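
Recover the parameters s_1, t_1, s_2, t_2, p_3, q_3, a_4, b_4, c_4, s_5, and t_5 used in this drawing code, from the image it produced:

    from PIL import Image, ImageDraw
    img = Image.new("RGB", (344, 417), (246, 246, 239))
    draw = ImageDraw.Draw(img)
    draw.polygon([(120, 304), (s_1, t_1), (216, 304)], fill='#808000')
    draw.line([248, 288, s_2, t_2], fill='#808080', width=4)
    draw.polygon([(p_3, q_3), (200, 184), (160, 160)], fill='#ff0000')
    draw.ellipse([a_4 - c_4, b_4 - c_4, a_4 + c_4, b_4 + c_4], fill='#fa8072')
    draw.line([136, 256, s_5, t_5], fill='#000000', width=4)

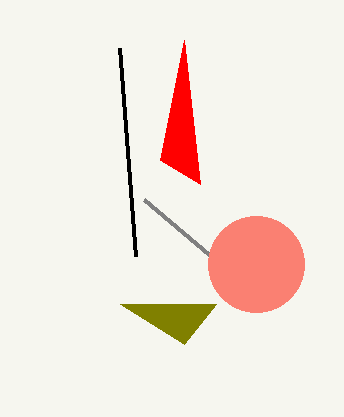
s_1 = 184; t_1 = 344; s_2 = 144; t_2 = 200; p_3 = 184; q_3 = 40; a_4 = 256; b_4 = 264; c_4 = 48; s_5 = 120; t_5 = 48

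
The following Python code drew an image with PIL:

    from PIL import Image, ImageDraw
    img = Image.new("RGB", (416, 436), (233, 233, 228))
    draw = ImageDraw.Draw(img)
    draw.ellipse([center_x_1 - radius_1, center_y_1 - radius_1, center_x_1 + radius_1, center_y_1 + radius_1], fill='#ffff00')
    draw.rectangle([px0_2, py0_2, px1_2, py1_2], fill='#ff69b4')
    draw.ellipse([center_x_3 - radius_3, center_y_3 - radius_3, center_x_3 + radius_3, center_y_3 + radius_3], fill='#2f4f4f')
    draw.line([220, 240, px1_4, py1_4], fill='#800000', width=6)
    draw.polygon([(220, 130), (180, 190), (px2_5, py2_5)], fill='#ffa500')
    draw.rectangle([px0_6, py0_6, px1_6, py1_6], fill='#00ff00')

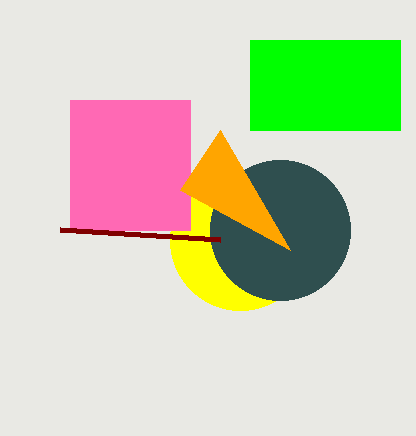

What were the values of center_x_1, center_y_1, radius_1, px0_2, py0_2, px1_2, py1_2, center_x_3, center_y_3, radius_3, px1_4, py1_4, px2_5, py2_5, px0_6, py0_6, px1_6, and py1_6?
center_x_1 = 240
center_y_1 = 240
radius_1 = 70
px0_2 = 70
py0_2 = 100
px1_2 = 190
py1_2 = 230
center_x_3 = 280
center_y_3 = 230
radius_3 = 70
px1_4 = 60
py1_4 = 230
px2_5 = 290
py2_5 = 250
px0_6 = 250
py0_6 = 40
px1_6 = 400
py1_6 = 130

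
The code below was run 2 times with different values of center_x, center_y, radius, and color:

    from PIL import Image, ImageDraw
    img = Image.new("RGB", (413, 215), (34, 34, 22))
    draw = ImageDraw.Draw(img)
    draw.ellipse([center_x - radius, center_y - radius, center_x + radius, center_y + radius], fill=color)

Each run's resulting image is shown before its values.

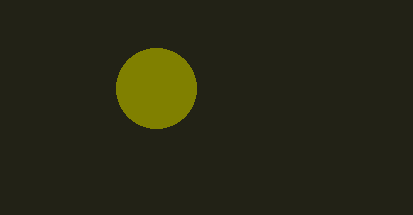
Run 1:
center_x = 156, center_y = 88, radius = 40, color = 'olive'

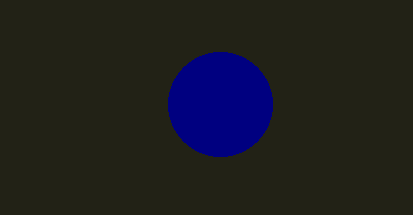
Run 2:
center_x = 220
center_y = 104
radius = 52
color = 'navy'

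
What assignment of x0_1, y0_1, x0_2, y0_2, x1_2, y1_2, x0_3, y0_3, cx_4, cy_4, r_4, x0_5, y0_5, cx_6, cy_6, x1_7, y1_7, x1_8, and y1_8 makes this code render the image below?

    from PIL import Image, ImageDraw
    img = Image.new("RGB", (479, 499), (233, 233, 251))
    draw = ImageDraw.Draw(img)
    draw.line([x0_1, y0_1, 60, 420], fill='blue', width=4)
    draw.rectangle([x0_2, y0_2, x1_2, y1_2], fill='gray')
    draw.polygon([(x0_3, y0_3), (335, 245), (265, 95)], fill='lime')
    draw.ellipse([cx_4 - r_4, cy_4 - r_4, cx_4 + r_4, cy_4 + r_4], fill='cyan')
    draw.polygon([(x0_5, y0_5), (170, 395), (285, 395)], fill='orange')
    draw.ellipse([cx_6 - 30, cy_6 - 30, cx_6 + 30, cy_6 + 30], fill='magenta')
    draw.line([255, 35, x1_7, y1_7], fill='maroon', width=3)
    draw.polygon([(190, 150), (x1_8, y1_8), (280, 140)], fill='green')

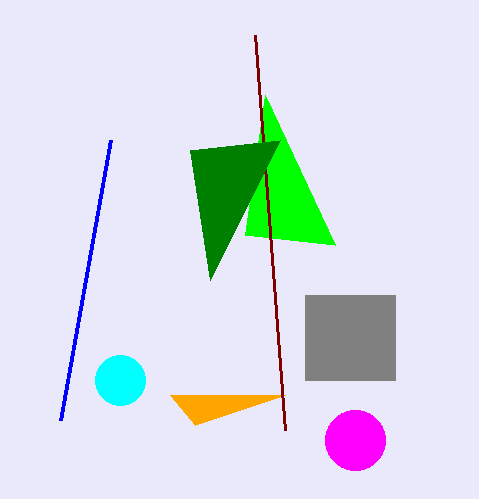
x0_1 = 110, y0_1 = 140, x0_2 = 305, y0_2 = 295, x1_2 = 395, y1_2 = 380, x0_3 = 245, y0_3 = 235, cx_4 = 120, cy_4 = 380, r_4 = 25, x0_5 = 195, y0_5 = 425, cx_6 = 355, cy_6 = 440, x1_7 = 285, y1_7 = 430, x1_8 = 210, y1_8 = 280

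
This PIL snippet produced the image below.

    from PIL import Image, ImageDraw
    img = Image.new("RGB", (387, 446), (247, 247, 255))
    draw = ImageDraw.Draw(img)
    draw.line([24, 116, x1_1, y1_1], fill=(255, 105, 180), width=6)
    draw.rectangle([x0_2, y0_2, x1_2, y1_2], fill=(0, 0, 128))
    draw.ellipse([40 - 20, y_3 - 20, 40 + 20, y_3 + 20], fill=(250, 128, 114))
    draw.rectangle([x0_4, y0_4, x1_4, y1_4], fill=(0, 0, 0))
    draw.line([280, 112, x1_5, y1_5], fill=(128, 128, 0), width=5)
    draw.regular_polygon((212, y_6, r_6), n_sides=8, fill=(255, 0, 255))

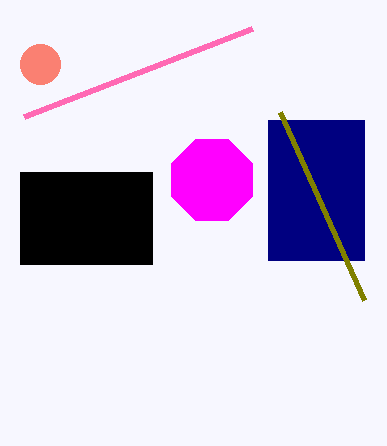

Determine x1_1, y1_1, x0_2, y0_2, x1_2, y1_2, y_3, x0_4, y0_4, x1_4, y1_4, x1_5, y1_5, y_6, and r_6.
x1_1 = 252
y1_1 = 28
x0_2 = 268
y0_2 = 120
x1_2 = 364
y1_2 = 260
y_3 = 64
x0_4 = 20
y0_4 = 172
x1_4 = 152
y1_4 = 264
x1_5 = 364
y1_5 = 300
y_6 = 180
r_6 = 44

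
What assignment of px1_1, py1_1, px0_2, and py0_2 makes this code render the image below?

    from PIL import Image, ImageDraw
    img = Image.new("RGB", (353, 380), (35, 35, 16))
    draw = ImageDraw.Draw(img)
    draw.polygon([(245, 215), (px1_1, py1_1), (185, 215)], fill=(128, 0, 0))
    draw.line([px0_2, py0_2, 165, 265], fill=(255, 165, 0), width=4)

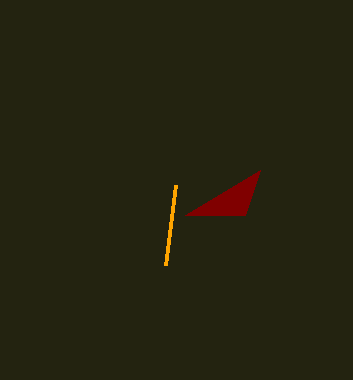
px1_1 = 260; py1_1 = 170; px0_2 = 175; py0_2 = 185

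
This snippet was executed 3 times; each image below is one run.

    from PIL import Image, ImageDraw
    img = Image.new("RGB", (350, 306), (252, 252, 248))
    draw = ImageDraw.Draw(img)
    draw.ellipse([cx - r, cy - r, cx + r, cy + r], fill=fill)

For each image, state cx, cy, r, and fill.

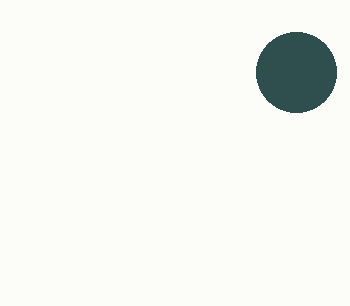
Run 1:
cx = 296; cy = 72; r = 40; fill = 'darkslategray'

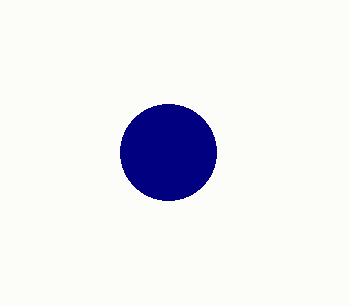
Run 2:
cx = 168, cy = 152, r = 48, fill = 'navy'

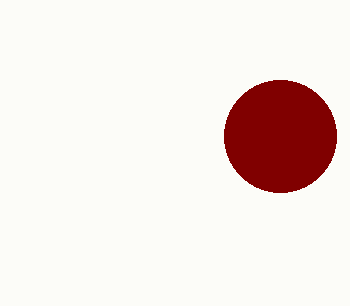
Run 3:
cx = 280; cy = 136; r = 56; fill = 'maroon'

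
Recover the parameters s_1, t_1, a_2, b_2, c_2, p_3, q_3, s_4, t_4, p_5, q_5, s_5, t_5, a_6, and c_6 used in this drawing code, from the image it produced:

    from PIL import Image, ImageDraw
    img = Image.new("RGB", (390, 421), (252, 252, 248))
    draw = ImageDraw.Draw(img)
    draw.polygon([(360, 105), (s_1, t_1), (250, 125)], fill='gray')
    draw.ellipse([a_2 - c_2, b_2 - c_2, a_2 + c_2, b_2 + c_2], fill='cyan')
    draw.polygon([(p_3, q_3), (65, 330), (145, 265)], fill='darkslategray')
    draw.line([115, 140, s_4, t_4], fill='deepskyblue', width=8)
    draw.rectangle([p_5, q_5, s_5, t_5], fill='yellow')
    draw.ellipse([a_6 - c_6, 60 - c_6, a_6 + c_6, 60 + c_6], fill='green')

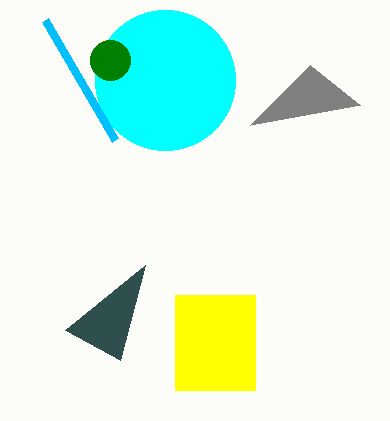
s_1 = 310
t_1 = 65
a_2 = 165
b_2 = 80
c_2 = 70
p_3 = 120
q_3 = 360
s_4 = 45
t_4 = 20
p_5 = 175
q_5 = 295
s_5 = 255
t_5 = 390
a_6 = 110
c_6 = 20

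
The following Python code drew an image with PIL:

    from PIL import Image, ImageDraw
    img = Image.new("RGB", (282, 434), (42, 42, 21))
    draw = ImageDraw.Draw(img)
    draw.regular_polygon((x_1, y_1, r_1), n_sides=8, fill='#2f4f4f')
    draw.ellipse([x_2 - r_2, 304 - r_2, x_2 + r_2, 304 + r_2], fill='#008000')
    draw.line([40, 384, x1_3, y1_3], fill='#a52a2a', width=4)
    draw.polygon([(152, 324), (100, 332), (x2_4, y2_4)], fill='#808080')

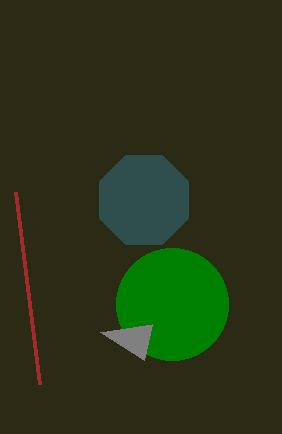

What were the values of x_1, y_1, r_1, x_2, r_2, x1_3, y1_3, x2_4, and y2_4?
x_1 = 144; y_1 = 200; r_1 = 48; x_2 = 172; r_2 = 56; x1_3 = 16; y1_3 = 192; x2_4 = 144; y2_4 = 360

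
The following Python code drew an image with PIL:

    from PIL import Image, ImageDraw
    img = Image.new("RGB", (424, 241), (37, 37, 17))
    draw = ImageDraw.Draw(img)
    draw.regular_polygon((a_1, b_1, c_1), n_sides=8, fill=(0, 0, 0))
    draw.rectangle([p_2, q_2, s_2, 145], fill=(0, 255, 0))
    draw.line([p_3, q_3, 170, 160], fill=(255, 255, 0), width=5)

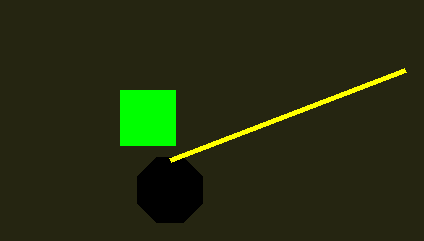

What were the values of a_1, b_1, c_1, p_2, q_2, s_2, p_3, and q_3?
a_1 = 170
b_1 = 190
c_1 = 35
p_2 = 120
q_2 = 90
s_2 = 175
p_3 = 405
q_3 = 70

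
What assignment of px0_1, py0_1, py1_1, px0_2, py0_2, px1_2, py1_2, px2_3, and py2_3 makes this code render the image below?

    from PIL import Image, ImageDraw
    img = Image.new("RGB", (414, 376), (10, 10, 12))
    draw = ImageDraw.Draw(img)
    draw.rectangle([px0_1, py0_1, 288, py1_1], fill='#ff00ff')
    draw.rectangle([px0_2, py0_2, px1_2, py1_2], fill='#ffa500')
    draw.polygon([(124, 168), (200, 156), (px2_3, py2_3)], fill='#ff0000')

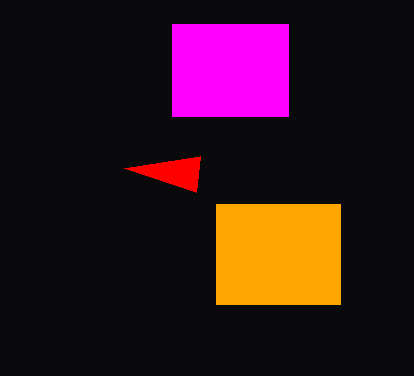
px0_1 = 172, py0_1 = 24, py1_1 = 116, px0_2 = 216, py0_2 = 204, px1_2 = 340, py1_2 = 304, px2_3 = 196, py2_3 = 192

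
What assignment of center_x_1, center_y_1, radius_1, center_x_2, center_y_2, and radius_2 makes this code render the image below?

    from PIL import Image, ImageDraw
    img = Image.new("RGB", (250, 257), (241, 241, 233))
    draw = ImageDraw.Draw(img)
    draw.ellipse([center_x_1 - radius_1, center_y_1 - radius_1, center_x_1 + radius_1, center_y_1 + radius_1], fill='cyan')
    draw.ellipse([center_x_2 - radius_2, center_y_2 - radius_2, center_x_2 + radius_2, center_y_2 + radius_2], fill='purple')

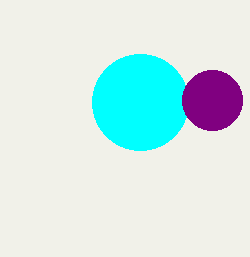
center_x_1 = 140, center_y_1 = 102, radius_1 = 48, center_x_2 = 212, center_y_2 = 100, radius_2 = 30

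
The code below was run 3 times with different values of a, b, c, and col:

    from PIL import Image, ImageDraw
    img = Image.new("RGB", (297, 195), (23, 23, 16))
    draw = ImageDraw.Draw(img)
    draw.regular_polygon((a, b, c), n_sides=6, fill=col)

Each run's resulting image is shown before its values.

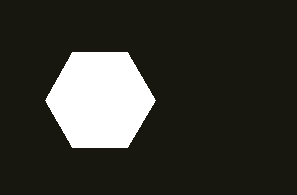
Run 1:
a = 100, b = 100, c = 55, col = 'white'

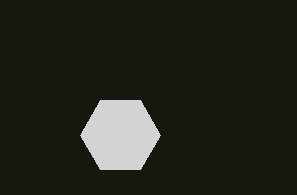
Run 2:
a = 120
b = 135
c = 40
col = 'lightgray'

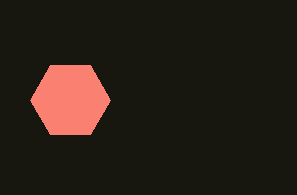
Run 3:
a = 70
b = 100
c = 40
col = 'salmon'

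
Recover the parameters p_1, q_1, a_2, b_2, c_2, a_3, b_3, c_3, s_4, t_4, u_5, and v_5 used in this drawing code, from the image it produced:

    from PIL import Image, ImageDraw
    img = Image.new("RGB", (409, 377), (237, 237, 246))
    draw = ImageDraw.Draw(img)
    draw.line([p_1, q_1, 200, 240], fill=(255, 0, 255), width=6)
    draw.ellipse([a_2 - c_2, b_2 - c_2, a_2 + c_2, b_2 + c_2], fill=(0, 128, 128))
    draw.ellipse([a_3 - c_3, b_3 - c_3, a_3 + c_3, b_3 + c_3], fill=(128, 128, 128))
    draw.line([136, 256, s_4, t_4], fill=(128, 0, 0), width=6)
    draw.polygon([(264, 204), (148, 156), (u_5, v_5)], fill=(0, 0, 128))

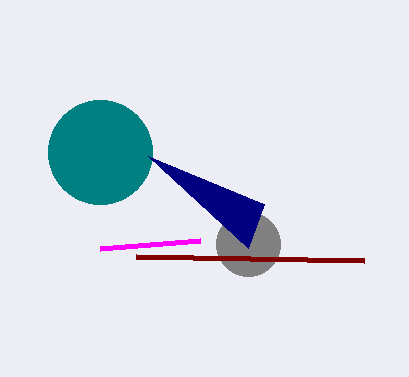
p_1 = 100; q_1 = 248; a_2 = 100; b_2 = 152; c_2 = 52; a_3 = 248; b_3 = 244; c_3 = 32; s_4 = 364; t_4 = 260; u_5 = 248; v_5 = 248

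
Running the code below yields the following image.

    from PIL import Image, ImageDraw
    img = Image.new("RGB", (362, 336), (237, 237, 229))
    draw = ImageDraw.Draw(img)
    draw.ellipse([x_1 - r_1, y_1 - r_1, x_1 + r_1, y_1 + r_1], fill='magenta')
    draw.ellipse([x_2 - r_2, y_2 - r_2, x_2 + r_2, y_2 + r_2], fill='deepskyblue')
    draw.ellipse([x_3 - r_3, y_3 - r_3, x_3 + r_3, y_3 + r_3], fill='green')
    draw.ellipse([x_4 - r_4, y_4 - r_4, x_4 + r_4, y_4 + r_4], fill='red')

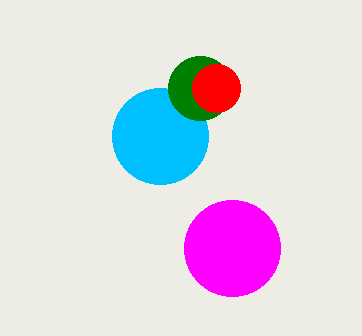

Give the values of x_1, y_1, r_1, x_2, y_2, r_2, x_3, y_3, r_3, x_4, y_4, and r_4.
x_1 = 232
y_1 = 248
r_1 = 48
x_2 = 160
y_2 = 136
r_2 = 48
x_3 = 200
y_3 = 88
r_3 = 32
x_4 = 216
y_4 = 88
r_4 = 24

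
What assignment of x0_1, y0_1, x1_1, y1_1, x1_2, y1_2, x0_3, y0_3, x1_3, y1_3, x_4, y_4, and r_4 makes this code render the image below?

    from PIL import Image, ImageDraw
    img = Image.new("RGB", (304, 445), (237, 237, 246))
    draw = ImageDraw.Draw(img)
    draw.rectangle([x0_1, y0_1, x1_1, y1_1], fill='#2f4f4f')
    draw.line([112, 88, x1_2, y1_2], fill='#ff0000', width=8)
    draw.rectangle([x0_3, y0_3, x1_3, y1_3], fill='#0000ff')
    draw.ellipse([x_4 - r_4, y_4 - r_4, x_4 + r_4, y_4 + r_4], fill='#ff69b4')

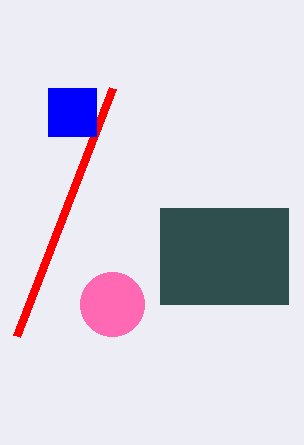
x0_1 = 160
y0_1 = 208
x1_1 = 288
y1_1 = 304
x1_2 = 16
y1_2 = 336
x0_3 = 48
y0_3 = 88
x1_3 = 96
y1_3 = 136
x_4 = 112
y_4 = 304
r_4 = 32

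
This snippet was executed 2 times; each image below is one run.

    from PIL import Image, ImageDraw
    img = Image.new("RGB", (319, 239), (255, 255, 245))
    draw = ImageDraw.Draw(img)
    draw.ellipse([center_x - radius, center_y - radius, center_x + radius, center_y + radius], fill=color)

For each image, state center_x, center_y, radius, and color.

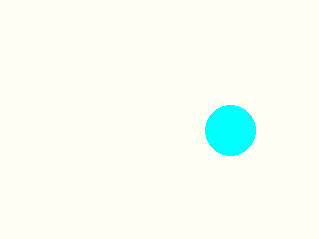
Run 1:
center_x = 230; center_y = 130; radius = 25; color = 'cyan'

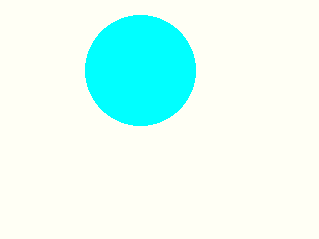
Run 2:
center_x = 140, center_y = 70, radius = 55, color = 'cyan'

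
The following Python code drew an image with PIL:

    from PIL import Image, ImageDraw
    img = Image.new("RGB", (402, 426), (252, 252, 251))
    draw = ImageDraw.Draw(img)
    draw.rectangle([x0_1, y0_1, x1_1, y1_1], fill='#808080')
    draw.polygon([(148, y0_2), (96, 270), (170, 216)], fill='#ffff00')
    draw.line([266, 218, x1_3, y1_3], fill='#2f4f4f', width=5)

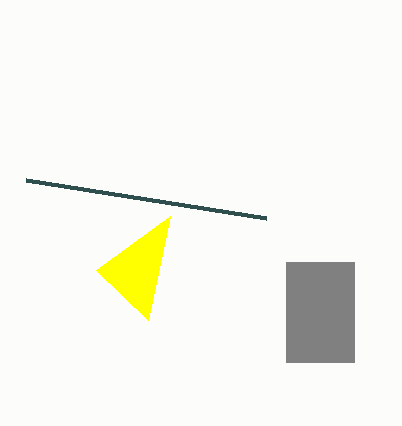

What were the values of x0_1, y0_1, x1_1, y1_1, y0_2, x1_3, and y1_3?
x0_1 = 286; y0_1 = 262; x1_1 = 354; y1_1 = 362; y0_2 = 320; x1_3 = 26; y1_3 = 180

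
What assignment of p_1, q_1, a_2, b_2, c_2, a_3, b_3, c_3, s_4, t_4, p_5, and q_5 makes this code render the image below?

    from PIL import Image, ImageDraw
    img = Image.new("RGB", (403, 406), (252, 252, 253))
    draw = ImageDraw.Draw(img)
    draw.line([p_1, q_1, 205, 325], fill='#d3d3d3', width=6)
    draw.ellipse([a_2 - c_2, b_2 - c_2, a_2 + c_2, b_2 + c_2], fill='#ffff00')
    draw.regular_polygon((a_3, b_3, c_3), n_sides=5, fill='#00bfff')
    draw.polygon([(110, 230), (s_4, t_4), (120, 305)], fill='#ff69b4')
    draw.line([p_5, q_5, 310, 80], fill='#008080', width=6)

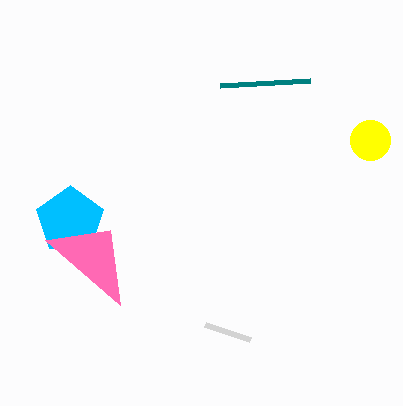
p_1 = 250; q_1 = 340; a_2 = 370; b_2 = 140; c_2 = 20; a_3 = 70; b_3 = 220; c_3 = 35; s_4 = 45; t_4 = 240; p_5 = 220; q_5 = 85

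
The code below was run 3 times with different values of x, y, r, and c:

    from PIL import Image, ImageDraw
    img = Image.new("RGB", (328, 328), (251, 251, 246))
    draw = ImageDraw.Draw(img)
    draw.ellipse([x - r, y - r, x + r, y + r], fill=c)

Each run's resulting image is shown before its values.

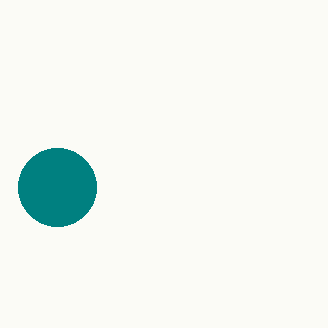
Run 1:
x = 57; y = 187; r = 39; c = 'teal'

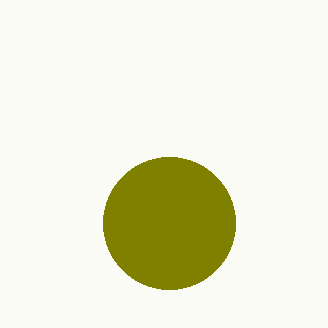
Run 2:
x = 169; y = 223; r = 66; c = 'olive'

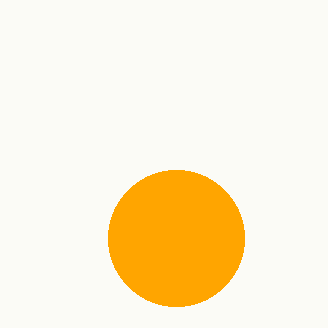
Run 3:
x = 176, y = 238, r = 68, c = 'orange'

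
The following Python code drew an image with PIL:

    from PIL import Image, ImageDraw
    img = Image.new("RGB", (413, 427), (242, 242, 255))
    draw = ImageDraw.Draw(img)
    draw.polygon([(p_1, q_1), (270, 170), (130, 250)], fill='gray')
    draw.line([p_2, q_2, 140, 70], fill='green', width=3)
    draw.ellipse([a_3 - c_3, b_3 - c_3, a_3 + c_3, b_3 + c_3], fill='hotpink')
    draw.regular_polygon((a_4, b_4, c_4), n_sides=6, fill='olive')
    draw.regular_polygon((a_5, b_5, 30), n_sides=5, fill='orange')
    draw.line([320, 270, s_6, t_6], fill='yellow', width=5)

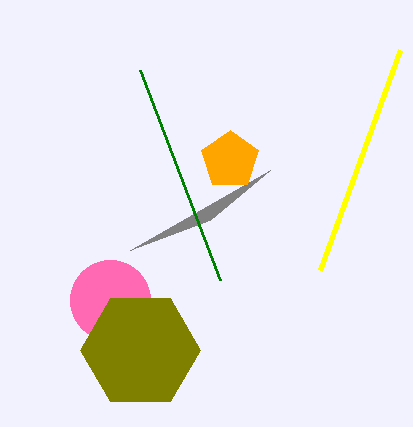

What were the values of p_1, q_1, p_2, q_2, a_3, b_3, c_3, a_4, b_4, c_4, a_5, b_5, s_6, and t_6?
p_1 = 210; q_1 = 220; p_2 = 220; q_2 = 280; a_3 = 110; b_3 = 300; c_3 = 40; a_4 = 140; b_4 = 350; c_4 = 60; a_5 = 230; b_5 = 160; s_6 = 400; t_6 = 50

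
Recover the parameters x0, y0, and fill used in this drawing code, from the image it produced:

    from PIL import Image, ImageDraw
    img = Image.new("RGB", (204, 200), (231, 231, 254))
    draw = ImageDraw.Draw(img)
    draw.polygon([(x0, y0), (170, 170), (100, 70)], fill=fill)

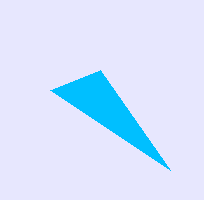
x0 = 50, y0 = 90, fill = 'deepskyblue'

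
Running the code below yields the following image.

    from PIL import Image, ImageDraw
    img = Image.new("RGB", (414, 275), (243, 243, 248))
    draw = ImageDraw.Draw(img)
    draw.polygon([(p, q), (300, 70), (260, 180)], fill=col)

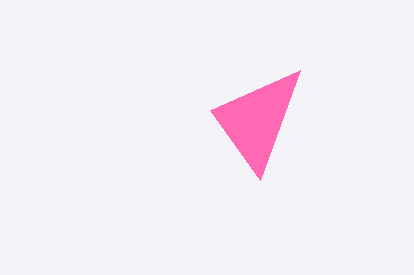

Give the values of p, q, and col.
p = 210, q = 110, col = 'hotpink'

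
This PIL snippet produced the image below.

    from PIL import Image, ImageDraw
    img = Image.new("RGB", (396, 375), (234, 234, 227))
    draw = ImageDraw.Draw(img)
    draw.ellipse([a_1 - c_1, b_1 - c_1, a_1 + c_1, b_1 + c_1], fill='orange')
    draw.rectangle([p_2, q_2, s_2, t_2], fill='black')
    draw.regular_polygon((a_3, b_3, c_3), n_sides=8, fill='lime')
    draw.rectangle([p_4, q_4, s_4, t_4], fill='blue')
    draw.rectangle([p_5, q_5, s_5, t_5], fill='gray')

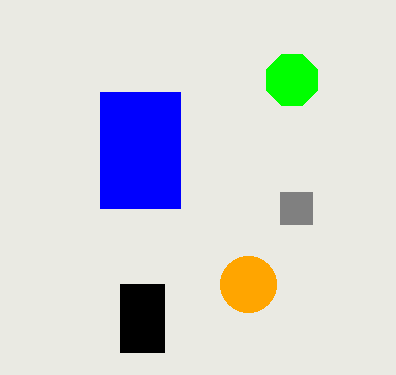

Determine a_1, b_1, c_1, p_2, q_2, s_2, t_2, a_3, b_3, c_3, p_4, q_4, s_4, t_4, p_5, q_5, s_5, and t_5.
a_1 = 248, b_1 = 284, c_1 = 28, p_2 = 120, q_2 = 284, s_2 = 164, t_2 = 352, a_3 = 292, b_3 = 80, c_3 = 28, p_4 = 100, q_4 = 92, s_4 = 180, t_4 = 208, p_5 = 280, q_5 = 192, s_5 = 312, t_5 = 224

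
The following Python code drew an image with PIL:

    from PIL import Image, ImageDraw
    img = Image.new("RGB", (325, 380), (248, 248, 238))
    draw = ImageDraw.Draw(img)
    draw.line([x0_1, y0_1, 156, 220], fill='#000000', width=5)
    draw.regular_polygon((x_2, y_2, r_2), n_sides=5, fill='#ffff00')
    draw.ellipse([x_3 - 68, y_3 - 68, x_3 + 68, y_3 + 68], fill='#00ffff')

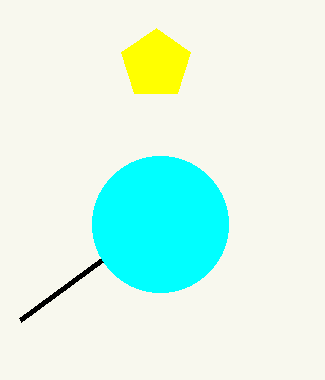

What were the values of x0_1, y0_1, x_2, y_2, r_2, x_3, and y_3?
x0_1 = 20, y0_1 = 320, x_2 = 156, y_2 = 64, r_2 = 36, x_3 = 160, y_3 = 224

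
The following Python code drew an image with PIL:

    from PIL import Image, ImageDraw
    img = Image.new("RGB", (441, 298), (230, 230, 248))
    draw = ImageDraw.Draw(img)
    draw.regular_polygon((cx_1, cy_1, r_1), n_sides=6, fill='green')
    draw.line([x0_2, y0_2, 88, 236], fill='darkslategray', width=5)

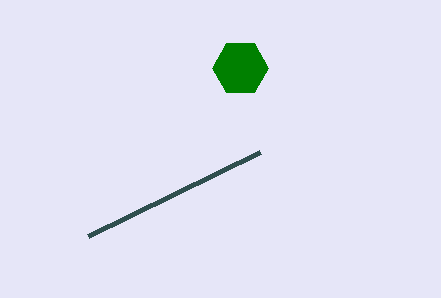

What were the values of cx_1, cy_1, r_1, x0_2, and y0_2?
cx_1 = 240
cy_1 = 68
r_1 = 28
x0_2 = 260
y0_2 = 152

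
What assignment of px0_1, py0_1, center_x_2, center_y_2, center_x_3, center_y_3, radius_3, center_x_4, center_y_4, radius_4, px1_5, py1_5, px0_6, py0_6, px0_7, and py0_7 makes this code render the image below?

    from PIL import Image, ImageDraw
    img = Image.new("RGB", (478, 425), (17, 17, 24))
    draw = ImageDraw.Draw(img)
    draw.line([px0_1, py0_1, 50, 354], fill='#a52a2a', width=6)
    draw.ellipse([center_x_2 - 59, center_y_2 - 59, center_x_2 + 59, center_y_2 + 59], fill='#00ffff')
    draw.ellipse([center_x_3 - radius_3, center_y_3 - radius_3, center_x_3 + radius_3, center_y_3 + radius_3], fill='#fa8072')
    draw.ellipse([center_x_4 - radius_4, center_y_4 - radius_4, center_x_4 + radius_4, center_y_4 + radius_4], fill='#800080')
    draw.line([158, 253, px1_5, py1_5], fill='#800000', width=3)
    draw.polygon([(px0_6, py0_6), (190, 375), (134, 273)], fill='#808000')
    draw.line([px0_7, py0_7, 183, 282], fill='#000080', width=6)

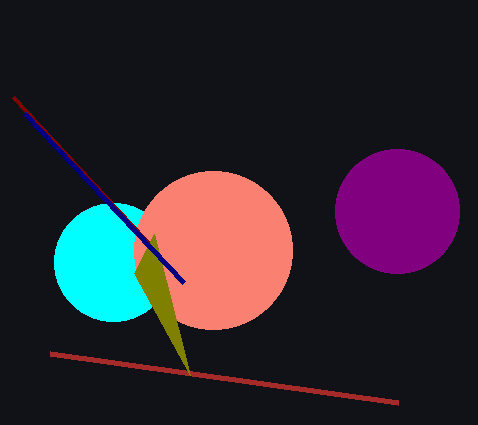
px0_1 = 398
py0_1 = 403
center_x_2 = 113
center_y_2 = 262
center_x_3 = 213
center_y_3 = 250
radius_3 = 79
center_x_4 = 397
center_y_4 = 211
radius_4 = 62
px1_5 = 13
py1_5 = 97
px0_6 = 154
py0_6 = 234
px0_7 = 24
py0_7 = 113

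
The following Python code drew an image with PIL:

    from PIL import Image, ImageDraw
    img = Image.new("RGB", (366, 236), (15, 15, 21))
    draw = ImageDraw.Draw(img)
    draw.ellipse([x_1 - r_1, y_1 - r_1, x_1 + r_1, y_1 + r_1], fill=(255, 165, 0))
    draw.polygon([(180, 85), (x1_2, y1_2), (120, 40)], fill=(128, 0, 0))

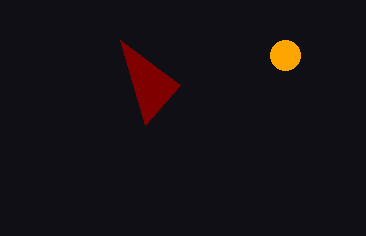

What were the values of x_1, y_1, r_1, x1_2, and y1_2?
x_1 = 285
y_1 = 55
r_1 = 15
x1_2 = 145
y1_2 = 125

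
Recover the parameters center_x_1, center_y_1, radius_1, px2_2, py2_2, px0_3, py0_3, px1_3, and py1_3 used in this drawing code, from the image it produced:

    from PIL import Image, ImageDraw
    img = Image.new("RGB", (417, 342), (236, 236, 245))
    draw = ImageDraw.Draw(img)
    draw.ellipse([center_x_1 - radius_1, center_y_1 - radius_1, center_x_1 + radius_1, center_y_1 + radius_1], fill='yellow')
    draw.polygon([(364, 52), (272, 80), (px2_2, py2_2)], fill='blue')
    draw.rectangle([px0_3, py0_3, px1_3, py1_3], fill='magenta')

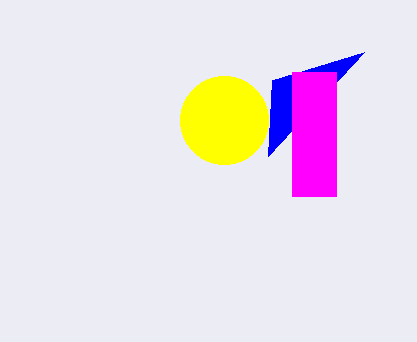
center_x_1 = 224, center_y_1 = 120, radius_1 = 44, px2_2 = 268, py2_2 = 156, px0_3 = 292, py0_3 = 72, px1_3 = 336, py1_3 = 196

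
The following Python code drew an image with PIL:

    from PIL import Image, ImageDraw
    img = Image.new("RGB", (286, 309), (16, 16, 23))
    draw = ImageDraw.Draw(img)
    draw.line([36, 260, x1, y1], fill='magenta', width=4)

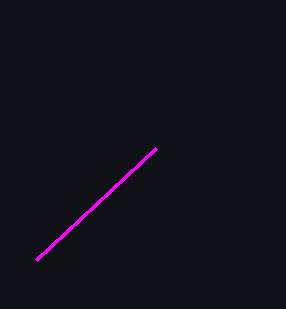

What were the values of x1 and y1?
x1 = 156
y1 = 148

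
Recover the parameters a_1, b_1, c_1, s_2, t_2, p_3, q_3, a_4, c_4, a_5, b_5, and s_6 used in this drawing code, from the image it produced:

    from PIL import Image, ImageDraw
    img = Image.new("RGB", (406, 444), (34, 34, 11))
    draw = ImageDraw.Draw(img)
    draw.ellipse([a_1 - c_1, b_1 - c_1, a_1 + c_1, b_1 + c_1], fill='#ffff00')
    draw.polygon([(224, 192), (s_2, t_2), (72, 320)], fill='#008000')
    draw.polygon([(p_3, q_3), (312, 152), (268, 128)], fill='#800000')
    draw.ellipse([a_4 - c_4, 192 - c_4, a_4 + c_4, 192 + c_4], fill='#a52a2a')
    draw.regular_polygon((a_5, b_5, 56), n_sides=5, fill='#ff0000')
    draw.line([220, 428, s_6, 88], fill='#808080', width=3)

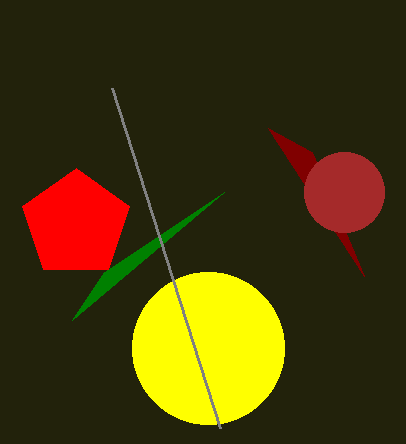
a_1 = 208, b_1 = 348, c_1 = 76, s_2 = 104, t_2 = 272, p_3 = 364, q_3 = 276, a_4 = 344, c_4 = 40, a_5 = 76, b_5 = 224, s_6 = 112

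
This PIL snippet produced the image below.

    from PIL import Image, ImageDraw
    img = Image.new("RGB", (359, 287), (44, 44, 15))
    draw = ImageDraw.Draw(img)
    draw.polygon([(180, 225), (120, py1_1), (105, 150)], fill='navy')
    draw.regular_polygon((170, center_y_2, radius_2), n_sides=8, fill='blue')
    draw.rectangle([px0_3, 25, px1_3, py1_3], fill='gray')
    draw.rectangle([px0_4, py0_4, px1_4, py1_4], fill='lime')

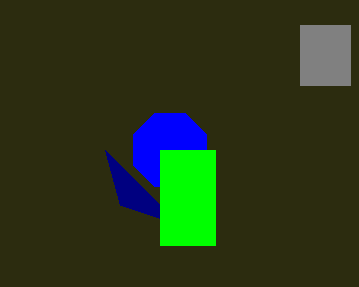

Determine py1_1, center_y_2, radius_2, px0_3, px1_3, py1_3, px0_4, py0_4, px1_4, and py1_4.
py1_1 = 205
center_y_2 = 150
radius_2 = 40
px0_3 = 300
px1_3 = 350
py1_3 = 85
px0_4 = 160
py0_4 = 150
px1_4 = 215
py1_4 = 245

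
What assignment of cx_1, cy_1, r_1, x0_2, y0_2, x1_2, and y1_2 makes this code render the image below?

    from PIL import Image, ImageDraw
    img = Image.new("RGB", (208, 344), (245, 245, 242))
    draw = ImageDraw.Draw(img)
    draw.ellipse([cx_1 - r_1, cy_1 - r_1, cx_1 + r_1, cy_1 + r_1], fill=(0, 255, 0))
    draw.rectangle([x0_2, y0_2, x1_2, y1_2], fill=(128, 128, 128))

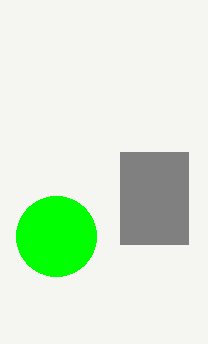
cx_1 = 56, cy_1 = 236, r_1 = 40, x0_2 = 120, y0_2 = 152, x1_2 = 188, y1_2 = 244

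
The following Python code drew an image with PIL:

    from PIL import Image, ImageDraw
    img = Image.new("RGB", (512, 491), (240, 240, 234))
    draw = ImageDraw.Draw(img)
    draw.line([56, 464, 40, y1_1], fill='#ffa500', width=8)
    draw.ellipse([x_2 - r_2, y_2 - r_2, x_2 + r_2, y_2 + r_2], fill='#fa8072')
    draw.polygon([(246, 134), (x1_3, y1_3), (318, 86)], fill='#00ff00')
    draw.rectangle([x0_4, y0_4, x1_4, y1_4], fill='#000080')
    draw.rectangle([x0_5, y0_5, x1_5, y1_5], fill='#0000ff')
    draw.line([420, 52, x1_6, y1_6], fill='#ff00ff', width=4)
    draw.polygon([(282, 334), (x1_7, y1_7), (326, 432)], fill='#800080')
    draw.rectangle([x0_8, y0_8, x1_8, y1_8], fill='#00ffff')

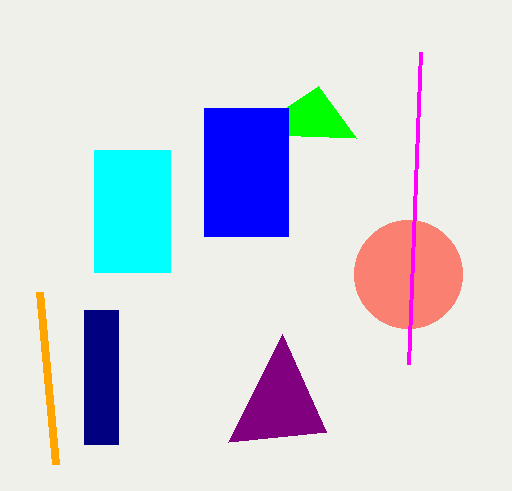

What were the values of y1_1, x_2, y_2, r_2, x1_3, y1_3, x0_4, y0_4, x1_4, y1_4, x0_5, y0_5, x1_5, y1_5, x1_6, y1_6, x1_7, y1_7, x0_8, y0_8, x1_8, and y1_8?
y1_1 = 292
x_2 = 408
y_2 = 274
r_2 = 54
x1_3 = 356
y1_3 = 138
x0_4 = 84
y0_4 = 310
x1_4 = 118
y1_4 = 444
x0_5 = 204
y0_5 = 108
x1_5 = 288
y1_5 = 236
x1_6 = 408
y1_6 = 364
x1_7 = 228
y1_7 = 442
x0_8 = 94
y0_8 = 150
x1_8 = 170
y1_8 = 272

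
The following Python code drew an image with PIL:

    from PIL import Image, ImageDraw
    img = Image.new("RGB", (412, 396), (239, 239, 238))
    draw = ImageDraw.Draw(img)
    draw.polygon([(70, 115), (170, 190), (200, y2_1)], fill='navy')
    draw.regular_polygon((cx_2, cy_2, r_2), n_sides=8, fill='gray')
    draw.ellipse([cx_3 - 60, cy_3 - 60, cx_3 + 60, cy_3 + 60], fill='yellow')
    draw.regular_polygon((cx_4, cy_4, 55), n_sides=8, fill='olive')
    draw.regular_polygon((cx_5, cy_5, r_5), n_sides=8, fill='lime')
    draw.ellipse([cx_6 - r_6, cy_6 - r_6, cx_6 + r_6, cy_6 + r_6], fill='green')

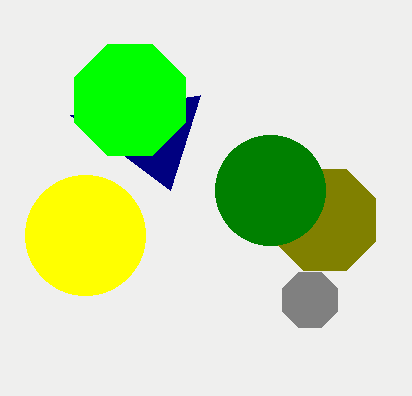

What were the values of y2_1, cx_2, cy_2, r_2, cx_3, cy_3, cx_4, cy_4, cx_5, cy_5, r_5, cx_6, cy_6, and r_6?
y2_1 = 95, cx_2 = 310, cy_2 = 300, r_2 = 30, cx_3 = 85, cy_3 = 235, cx_4 = 325, cy_4 = 220, cx_5 = 130, cy_5 = 100, r_5 = 60, cx_6 = 270, cy_6 = 190, r_6 = 55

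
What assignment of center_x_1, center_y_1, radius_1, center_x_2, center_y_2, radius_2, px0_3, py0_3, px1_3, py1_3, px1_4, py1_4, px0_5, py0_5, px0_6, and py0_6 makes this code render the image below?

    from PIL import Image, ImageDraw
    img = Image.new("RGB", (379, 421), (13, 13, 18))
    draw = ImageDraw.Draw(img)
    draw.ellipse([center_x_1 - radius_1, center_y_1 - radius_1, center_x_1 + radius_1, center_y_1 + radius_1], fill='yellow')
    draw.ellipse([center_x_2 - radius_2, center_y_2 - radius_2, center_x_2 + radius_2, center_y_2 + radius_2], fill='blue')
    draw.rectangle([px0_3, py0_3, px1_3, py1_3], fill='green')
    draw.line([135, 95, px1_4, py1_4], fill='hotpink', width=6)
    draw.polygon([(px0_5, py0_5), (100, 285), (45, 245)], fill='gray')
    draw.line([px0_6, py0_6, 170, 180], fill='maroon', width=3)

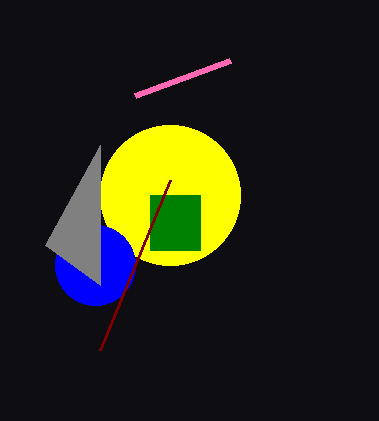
center_x_1 = 170, center_y_1 = 195, radius_1 = 70, center_x_2 = 95, center_y_2 = 265, radius_2 = 40, px0_3 = 150, py0_3 = 195, px1_3 = 200, py1_3 = 250, px1_4 = 230, py1_4 = 60, px0_5 = 100, py0_5 = 145, px0_6 = 100, py0_6 = 350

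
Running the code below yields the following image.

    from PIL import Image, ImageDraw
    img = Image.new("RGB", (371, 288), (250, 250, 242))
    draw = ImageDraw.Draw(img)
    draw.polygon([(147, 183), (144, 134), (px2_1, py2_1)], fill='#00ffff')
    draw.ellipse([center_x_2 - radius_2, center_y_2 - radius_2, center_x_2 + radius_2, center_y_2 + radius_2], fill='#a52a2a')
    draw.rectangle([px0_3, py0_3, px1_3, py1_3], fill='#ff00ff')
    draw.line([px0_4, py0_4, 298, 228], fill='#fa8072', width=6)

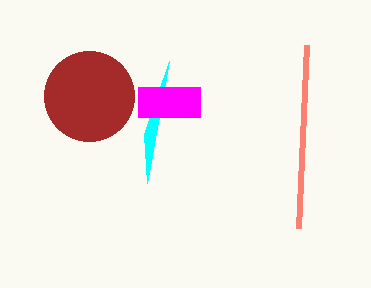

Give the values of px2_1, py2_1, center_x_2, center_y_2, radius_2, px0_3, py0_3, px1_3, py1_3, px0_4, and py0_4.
px2_1 = 169
py2_1 = 61
center_x_2 = 89
center_y_2 = 96
radius_2 = 45
px0_3 = 138
py0_3 = 87
px1_3 = 200
py1_3 = 117
px0_4 = 306
py0_4 = 45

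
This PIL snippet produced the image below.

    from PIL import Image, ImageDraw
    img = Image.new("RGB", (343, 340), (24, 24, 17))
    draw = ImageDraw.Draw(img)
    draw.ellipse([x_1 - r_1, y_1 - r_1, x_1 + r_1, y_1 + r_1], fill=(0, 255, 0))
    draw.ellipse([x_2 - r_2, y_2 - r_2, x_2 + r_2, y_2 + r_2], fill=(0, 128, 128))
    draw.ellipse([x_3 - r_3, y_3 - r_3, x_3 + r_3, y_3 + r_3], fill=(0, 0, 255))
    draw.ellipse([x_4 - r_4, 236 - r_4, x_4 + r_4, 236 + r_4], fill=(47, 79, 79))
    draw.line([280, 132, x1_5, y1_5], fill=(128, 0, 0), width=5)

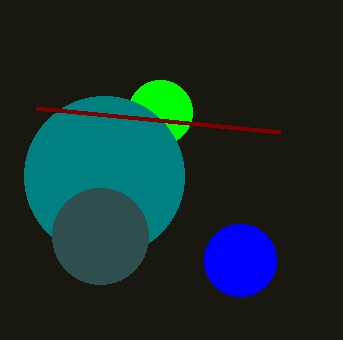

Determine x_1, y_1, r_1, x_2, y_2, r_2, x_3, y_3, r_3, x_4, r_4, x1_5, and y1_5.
x_1 = 160; y_1 = 112; r_1 = 32; x_2 = 104; y_2 = 176; r_2 = 80; x_3 = 240; y_3 = 260; r_3 = 36; x_4 = 100; r_4 = 48; x1_5 = 36; y1_5 = 108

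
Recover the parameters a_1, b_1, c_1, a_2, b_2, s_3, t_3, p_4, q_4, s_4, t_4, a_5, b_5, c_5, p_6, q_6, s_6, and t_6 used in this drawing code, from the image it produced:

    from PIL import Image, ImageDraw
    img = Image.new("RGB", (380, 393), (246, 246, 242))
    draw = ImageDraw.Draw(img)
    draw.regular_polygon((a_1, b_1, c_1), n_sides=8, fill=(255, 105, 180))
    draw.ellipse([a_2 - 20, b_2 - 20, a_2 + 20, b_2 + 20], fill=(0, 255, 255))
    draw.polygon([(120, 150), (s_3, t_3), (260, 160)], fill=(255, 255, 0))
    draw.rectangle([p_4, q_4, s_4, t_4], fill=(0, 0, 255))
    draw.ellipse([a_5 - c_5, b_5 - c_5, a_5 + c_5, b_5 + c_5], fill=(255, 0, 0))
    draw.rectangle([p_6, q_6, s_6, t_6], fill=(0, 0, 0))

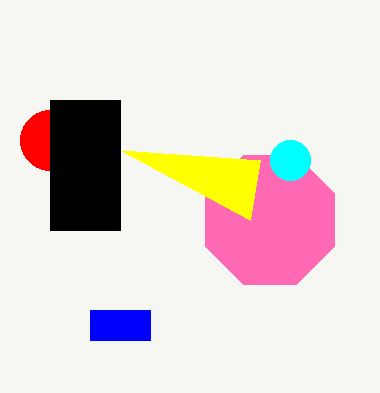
a_1 = 270
b_1 = 220
c_1 = 70
a_2 = 290
b_2 = 160
s_3 = 250
t_3 = 220
p_4 = 90
q_4 = 310
s_4 = 150
t_4 = 340
a_5 = 50
b_5 = 140
c_5 = 30
p_6 = 50
q_6 = 100
s_6 = 120
t_6 = 230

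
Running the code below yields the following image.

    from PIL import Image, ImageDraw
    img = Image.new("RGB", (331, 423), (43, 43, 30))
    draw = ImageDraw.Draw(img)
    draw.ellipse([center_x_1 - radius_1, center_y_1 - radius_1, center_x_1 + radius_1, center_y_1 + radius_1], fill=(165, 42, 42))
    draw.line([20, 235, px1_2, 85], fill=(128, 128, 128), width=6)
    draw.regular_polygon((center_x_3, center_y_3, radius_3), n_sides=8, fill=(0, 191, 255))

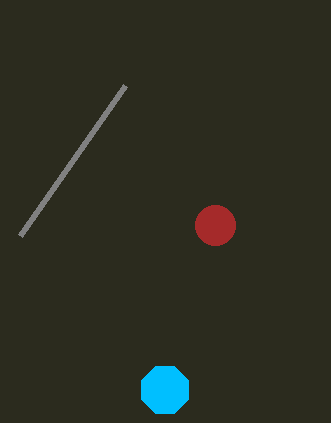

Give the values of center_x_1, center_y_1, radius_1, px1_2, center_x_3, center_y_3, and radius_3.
center_x_1 = 215, center_y_1 = 225, radius_1 = 20, px1_2 = 125, center_x_3 = 165, center_y_3 = 390, radius_3 = 25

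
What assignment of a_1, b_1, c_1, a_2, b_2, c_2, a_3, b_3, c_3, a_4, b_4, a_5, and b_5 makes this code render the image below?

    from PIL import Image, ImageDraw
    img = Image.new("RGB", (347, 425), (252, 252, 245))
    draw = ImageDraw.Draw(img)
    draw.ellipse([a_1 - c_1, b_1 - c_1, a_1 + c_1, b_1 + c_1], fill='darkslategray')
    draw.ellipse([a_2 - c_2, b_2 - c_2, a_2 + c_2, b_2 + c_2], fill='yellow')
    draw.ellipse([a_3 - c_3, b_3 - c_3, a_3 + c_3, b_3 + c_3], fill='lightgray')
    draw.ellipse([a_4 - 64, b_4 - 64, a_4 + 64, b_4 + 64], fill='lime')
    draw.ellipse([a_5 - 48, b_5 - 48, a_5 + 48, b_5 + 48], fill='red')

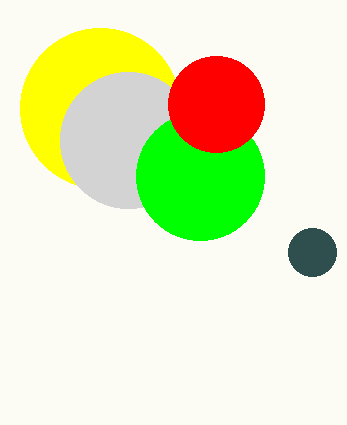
a_1 = 312; b_1 = 252; c_1 = 24; a_2 = 100; b_2 = 108; c_2 = 80; a_3 = 128; b_3 = 140; c_3 = 68; a_4 = 200; b_4 = 176; a_5 = 216; b_5 = 104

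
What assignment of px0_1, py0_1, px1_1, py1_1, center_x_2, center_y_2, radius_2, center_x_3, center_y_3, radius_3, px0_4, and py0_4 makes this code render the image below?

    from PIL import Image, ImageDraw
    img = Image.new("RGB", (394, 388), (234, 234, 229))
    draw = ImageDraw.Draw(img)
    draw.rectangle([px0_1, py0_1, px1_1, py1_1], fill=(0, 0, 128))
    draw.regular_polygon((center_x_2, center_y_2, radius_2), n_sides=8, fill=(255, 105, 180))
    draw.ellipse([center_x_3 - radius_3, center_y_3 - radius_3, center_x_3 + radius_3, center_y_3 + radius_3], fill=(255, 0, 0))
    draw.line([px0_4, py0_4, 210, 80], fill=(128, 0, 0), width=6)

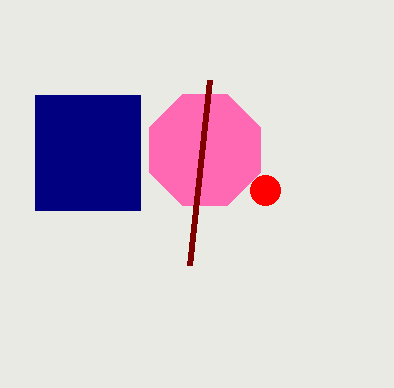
px0_1 = 35, py0_1 = 95, px1_1 = 140, py1_1 = 210, center_x_2 = 205, center_y_2 = 150, radius_2 = 60, center_x_3 = 265, center_y_3 = 190, radius_3 = 15, px0_4 = 190, py0_4 = 265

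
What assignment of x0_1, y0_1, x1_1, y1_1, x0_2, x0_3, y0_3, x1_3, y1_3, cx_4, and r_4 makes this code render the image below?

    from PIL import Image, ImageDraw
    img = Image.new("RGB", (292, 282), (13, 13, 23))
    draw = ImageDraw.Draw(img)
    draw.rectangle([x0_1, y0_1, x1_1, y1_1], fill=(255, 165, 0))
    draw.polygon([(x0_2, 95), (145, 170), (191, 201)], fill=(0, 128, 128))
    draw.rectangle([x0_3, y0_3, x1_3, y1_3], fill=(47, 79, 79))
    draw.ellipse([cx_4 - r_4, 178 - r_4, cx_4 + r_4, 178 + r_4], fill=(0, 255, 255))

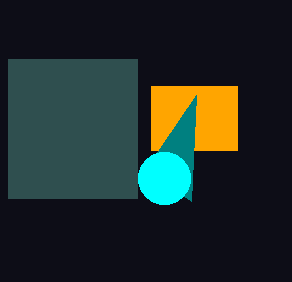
x0_1 = 151, y0_1 = 86, x1_1 = 237, y1_1 = 150, x0_2 = 196, x0_3 = 8, y0_3 = 59, x1_3 = 137, y1_3 = 198, cx_4 = 164, r_4 = 26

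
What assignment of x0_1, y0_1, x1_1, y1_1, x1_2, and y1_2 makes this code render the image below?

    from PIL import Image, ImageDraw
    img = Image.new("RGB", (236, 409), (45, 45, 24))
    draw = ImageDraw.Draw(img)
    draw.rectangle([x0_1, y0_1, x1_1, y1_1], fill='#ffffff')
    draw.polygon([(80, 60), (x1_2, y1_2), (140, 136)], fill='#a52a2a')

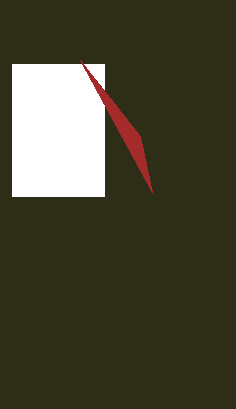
x0_1 = 12, y0_1 = 64, x1_1 = 104, y1_1 = 196, x1_2 = 152, y1_2 = 192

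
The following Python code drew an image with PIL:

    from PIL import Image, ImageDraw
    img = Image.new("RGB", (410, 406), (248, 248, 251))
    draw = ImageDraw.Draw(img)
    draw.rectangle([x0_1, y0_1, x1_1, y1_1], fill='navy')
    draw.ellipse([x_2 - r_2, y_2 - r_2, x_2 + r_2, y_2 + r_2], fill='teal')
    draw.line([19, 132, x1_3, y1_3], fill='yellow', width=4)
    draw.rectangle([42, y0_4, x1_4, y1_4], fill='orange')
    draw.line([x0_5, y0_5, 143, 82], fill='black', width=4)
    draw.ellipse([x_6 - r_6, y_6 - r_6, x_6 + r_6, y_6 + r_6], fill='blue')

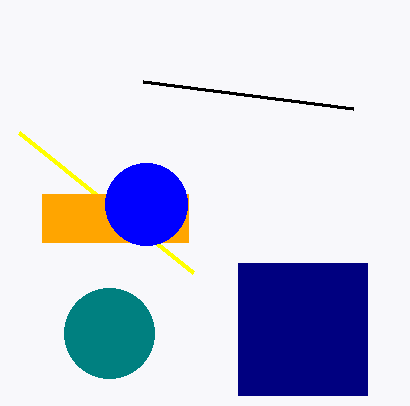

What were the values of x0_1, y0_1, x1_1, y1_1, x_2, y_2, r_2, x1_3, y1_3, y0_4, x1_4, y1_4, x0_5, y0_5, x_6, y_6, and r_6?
x0_1 = 238; y0_1 = 263; x1_1 = 367; y1_1 = 395; x_2 = 109; y_2 = 333; r_2 = 45; x1_3 = 193; y1_3 = 272; y0_4 = 194; x1_4 = 188; y1_4 = 242; x0_5 = 353; y0_5 = 109; x_6 = 146; y_6 = 204; r_6 = 41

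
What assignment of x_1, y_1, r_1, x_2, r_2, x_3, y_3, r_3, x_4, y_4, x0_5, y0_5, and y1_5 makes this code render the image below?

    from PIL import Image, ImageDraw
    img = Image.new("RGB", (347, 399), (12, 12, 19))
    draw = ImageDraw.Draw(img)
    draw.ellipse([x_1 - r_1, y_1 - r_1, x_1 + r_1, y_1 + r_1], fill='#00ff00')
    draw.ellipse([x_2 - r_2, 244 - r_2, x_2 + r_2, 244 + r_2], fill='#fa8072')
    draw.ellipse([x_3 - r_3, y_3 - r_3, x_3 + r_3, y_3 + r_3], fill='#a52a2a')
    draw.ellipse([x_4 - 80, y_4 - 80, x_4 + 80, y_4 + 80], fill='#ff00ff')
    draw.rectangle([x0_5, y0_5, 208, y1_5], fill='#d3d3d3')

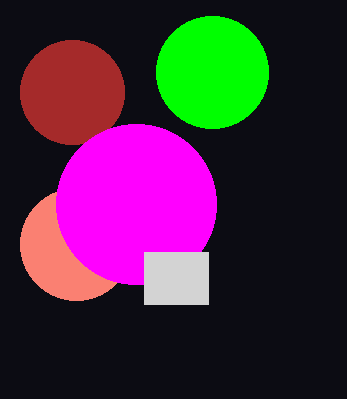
x_1 = 212
y_1 = 72
r_1 = 56
x_2 = 76
r_2 = 56
x_3 = 72
y_3 = 92
r_3 = 52
x_4 = 136
y_4 = 204
x0_5 = 144
y0_5 = 252
y1_5 = 304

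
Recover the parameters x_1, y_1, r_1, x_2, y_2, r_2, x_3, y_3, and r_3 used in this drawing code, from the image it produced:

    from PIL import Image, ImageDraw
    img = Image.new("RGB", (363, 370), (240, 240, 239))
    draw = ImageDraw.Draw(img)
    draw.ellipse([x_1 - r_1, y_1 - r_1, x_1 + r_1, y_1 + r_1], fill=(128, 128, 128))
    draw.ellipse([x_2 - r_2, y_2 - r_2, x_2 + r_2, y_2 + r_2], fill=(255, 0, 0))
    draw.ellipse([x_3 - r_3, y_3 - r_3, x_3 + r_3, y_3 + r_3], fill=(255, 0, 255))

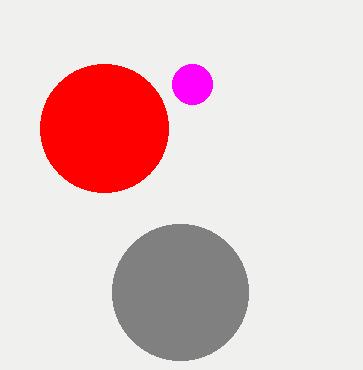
x_1 = 180
y_1 = 292
r_1 = 68
x_2 = 104
y_2 = 128
r_2 = 64
x_3 = 192
y_3 = 84
r_3 = 20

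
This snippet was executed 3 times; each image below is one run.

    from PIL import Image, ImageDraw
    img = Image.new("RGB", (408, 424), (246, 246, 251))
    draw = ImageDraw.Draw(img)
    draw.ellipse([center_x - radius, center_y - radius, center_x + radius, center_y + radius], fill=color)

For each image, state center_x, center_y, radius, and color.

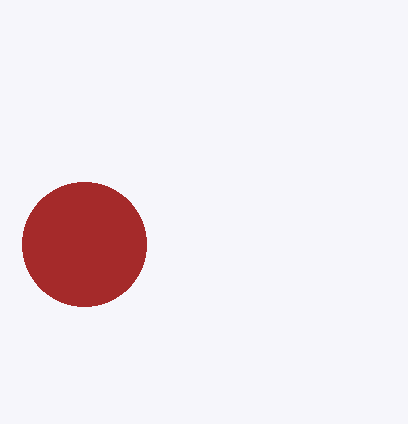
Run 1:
center_x = 84, center_y = 244, radius = 62, color = 'brown'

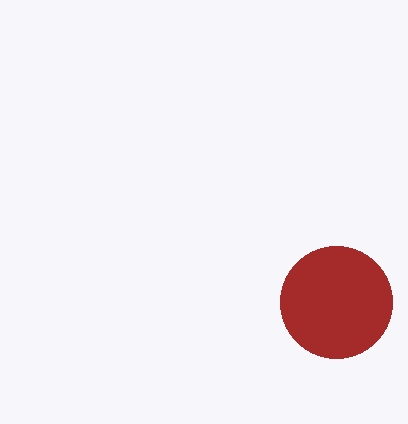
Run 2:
center_x = 336, center_y = 302, radius = 56, color = 'brown'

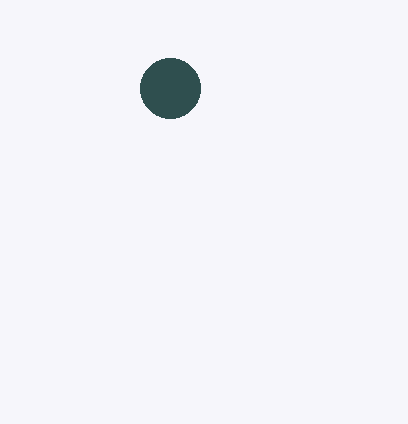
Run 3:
center_x = 170, center_y = 88, radius = 30, color = 'darkslategray'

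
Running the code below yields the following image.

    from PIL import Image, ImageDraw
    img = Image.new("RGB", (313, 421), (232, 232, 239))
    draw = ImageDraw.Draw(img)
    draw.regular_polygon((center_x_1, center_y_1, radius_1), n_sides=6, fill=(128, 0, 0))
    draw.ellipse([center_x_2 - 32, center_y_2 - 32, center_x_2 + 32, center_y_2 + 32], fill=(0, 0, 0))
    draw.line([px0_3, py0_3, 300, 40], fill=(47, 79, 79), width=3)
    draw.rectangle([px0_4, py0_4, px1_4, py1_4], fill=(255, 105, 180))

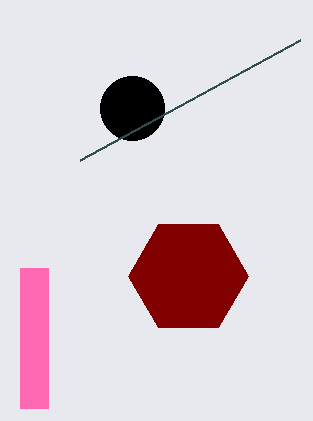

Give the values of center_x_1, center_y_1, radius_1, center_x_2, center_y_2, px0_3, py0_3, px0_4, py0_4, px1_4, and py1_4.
center_x_1 = 188
center_y_1 = 276
radius_1 = 60
center_x_2 = 132
center_y_2 = 108
px0_3 = 80
py0_3 = 160
px0_4 = 20
py0_4 = 268
px1_4 = 48
py1_4 = 408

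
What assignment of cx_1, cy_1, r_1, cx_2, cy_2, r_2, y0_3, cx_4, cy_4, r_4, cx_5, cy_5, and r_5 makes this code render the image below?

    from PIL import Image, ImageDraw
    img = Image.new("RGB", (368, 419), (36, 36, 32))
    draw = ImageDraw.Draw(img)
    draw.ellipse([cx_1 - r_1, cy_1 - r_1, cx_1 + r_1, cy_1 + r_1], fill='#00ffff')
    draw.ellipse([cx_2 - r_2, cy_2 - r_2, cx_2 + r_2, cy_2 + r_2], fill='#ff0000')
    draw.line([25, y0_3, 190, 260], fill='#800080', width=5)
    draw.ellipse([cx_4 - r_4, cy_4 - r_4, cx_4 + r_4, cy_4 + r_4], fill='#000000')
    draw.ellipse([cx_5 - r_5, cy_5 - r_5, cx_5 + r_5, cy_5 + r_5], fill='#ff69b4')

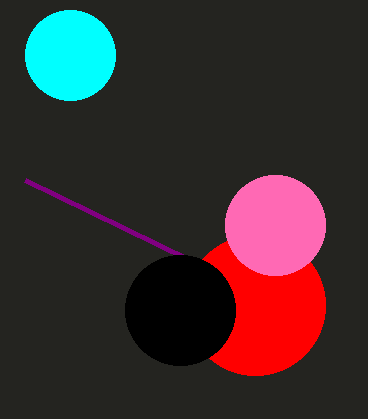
cx_1 = 70, cy_1 = 55, r_1 = 45, cx_2 = 255, cy_2 = 305, r_2 = 70, y0_3 = 180, cx_4 = 180, cy_4 = 310, r_4 = 55, cx_5 = 275, cy_5 = 225, r_5 = 50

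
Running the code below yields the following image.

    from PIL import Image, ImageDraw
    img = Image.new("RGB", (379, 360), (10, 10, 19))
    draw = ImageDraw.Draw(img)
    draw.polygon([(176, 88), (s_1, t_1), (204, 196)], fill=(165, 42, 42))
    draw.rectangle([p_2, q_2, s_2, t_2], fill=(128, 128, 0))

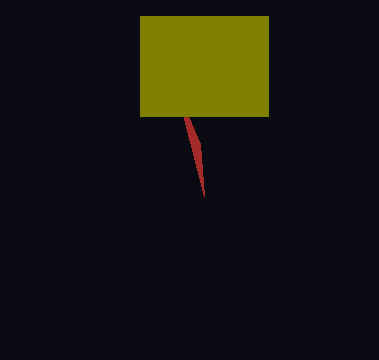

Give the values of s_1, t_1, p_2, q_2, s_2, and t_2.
s_1 = 200; t_1 = 144; p_2 = 140; q_2 = 16; s_2 = 268; t_2 = 116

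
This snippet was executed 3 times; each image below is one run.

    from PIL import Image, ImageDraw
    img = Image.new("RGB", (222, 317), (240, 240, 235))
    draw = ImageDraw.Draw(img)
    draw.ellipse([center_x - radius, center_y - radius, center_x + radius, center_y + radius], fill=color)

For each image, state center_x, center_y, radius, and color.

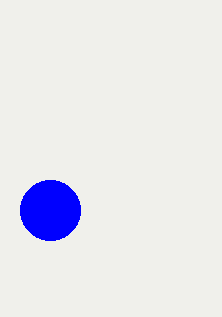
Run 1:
center_x = 50, center_y = 210, radius = 30, color = 'blue'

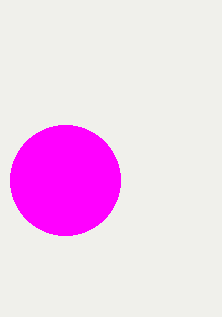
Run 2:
center_x = 65
center_y = 180
radius = 55
color = 'magenta'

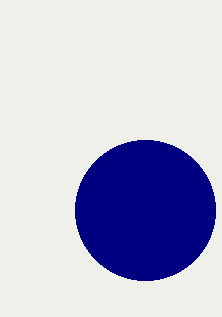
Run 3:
center_x = 145, center_y = 210, radius = 70, color = 'navy'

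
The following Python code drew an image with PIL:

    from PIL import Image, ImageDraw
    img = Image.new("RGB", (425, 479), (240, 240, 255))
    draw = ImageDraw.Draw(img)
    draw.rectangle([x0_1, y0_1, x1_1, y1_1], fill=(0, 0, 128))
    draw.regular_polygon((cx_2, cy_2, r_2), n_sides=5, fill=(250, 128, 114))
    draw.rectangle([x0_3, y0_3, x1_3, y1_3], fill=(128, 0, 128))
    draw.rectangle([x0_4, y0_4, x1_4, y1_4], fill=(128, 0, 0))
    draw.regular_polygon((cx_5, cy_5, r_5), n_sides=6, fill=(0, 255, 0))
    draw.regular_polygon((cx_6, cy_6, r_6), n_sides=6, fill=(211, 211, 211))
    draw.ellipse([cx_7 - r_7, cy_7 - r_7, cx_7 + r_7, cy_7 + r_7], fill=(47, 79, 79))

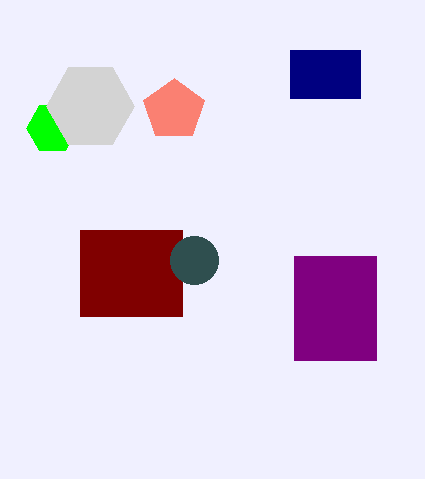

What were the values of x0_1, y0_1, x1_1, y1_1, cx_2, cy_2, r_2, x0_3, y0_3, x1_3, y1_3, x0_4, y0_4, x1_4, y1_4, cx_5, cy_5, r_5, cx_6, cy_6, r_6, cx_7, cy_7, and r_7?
x0_1 = 290; y0_1 = 50; x1_1 = 360; y1_1 = 98; cx_2 = 174; cy_2 = 110; r_2 = 32; x0_3 = 294; y0_3 = 256; x1_3 = 376; y1_3 = 360; x0_4 = 80; y0_4 = 230; x1_4 = 182; y1_4 = 316; cx_5 = 52; cy_5 = 128; r_5 = 26; cx_6 = 90; cy_6 = 106; r_6 = 44; cx_7 = 194; cy_7 = 260; r_7 = 24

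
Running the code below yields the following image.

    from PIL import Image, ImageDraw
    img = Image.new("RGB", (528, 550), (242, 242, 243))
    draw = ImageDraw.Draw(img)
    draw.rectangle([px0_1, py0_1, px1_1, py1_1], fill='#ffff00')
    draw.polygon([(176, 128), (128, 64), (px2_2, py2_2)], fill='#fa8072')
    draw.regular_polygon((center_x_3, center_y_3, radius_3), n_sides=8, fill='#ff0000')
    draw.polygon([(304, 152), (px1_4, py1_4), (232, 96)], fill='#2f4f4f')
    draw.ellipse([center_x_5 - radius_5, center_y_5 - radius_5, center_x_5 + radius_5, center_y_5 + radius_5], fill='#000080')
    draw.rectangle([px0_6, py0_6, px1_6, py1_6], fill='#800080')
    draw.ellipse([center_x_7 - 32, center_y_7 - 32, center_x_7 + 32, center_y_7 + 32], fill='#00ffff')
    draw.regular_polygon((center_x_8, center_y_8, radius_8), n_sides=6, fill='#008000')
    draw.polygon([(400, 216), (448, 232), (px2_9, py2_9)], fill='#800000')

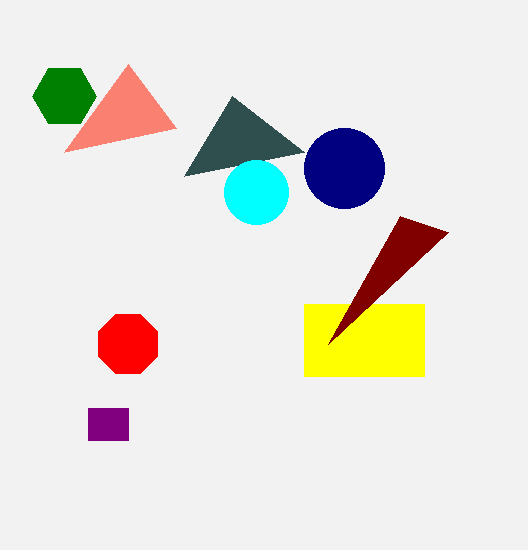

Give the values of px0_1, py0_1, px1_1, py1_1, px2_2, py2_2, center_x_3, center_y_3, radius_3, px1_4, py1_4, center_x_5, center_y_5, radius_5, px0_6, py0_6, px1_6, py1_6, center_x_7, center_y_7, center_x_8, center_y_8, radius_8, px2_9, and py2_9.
px0_1 = 304; py0_1 = 304; px1_1 = 424; py1_1 = 376; px2_2 = 64; py2_2 = 152; center_x_3 = 128; center_y_3 = 344; radius_3 = 32; px1_4 = 184; py1_4 = 176; center_x_5 = 344; center_y_5 = 168; radius_5 = 40; px0_6 = 88; py0_6 = 408; px1_6 = 128; py1_6 = 440; center_x_7 = 256; center_y_7 = 192; center_x_8 = 64; center_y_8 = 96; radius_8 = 32; px2_9 = 328; py2_9 = 344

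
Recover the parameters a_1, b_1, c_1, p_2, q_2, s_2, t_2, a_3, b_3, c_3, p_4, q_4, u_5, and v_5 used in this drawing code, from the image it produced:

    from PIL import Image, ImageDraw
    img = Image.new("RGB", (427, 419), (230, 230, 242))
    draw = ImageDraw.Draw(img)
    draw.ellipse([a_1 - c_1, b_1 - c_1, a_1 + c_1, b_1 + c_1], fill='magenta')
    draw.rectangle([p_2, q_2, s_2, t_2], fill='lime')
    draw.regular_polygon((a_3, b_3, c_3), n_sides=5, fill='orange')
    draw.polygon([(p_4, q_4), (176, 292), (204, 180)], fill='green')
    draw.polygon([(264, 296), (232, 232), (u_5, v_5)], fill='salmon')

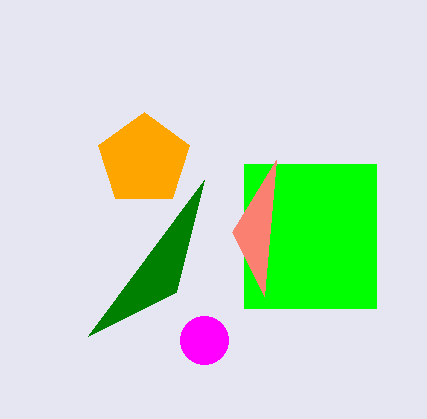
a_1 = 204, b_1 = 340, c_1 = 24, p_2 = 244, q_2 = 164, s_2 = 376, t_2 = 308, a_3 = 144, b_3 = 160, c_3 = 48, p_4 = 88, q_4 = 336, u_5 = 276, v_5 = 160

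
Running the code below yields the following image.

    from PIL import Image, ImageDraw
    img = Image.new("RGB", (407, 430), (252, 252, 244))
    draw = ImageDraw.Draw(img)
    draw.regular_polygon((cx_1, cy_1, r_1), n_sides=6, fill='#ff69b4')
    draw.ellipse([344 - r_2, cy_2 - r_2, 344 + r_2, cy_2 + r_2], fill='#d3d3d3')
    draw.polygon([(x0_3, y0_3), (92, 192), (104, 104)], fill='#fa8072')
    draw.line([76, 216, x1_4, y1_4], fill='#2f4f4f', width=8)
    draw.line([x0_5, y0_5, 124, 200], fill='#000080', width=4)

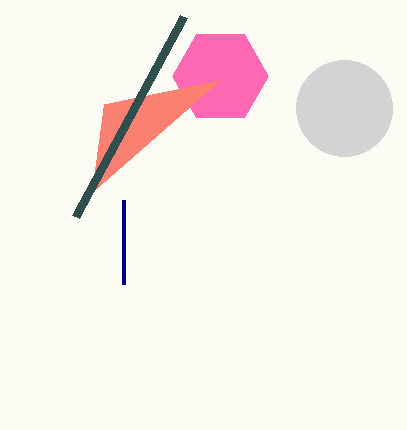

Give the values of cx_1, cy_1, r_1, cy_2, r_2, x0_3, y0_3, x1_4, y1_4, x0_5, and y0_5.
cx_1 = 220
cy_1 = 76
r_1 = 48
cy_2 = 108
r_2 = 48
x0_3 = 220
y0_3 = 80
x1_4 = 184
y1_4 = 16
x0_5 = 124
y0_5 = 284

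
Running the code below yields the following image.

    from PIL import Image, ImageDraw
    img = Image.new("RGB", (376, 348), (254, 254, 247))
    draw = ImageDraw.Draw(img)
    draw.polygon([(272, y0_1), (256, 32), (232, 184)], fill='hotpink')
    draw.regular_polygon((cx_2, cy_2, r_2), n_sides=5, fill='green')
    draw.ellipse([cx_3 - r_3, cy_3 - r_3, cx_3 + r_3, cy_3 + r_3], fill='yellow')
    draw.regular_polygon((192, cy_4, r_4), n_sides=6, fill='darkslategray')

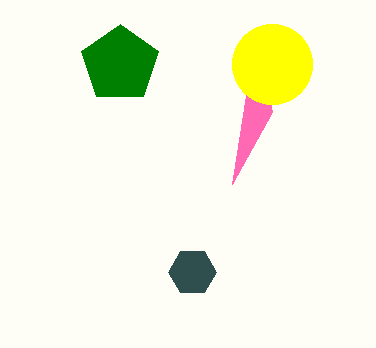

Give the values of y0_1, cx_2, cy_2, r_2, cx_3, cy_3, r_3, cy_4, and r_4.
y0_1 = 112
cx_2 = 120
cy_2 = 64
r_2 = 40
cx_3 = 272
cy_3 = 64
r_3 = 40
cy_4 = 272
r_4 = 24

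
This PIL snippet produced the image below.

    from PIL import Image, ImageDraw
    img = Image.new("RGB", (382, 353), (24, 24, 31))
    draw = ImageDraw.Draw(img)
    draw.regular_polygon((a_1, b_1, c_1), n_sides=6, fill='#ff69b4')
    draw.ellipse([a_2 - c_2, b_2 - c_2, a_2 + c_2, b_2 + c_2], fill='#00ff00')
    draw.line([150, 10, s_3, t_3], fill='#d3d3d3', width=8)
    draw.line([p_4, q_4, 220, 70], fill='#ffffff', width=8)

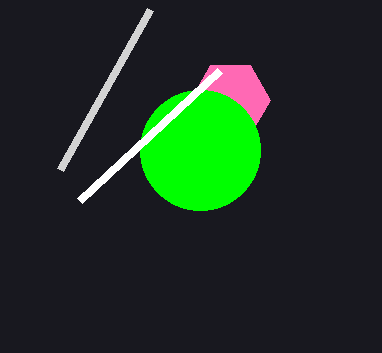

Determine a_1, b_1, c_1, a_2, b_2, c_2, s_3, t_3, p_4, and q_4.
a_1 = 230; b_1 = 100; c_1 = 40; a_2 = 200; b_2 = 150; c_2 = 60; s_3 = 60; t_3 = 170; p_4 = 80; q_4 = 200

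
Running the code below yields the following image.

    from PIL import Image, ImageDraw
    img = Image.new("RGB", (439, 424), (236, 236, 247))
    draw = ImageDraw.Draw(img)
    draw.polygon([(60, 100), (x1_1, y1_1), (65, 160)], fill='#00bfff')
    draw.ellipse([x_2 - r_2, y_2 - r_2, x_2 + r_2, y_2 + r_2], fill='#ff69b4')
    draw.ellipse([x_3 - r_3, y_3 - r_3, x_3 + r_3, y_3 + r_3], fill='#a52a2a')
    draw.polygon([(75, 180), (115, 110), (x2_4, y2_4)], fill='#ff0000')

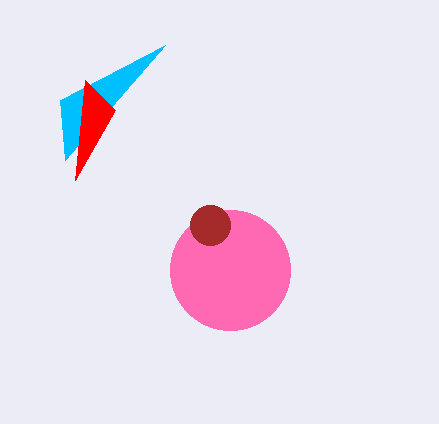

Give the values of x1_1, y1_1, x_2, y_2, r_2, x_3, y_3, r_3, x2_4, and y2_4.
x1_1 = 165, y1_1 = 45, x_2 = 230, y_2 = 270, r_2 = 60, x_3 = 210, y_3 = 225, r_3 = 20, x2_4 = 85, y2_4 = 80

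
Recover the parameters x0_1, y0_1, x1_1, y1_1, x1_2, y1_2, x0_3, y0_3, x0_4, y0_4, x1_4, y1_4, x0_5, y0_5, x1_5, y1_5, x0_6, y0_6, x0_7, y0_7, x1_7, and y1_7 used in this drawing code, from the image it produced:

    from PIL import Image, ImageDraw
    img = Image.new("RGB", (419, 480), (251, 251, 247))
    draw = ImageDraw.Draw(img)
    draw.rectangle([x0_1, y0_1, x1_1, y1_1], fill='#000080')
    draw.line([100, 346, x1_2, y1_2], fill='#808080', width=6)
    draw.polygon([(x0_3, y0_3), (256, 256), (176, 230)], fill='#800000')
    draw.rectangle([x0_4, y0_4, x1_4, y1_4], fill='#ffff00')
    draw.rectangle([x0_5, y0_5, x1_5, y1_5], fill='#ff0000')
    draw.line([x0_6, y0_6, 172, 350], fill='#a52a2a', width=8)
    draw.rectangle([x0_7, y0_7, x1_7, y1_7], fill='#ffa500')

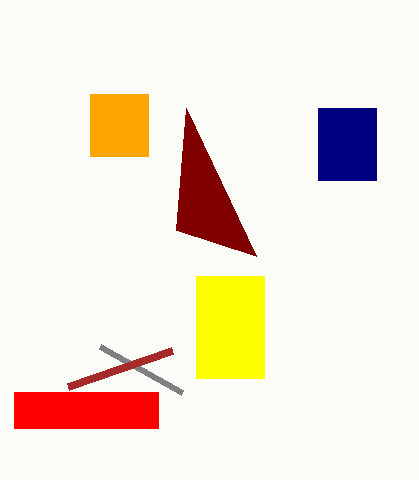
x0_1 = 318
y0_1 = 108
x1_1 = 376
y1_1 = 180
x1_2 = 182
y1_2 = 392
x0_3 = 186
y0_3 = 108
x0_4 = 196
y0_4 = 276
x1_4 = 264
y1_4 = 378
x0_5 = 14
y0_5 = 392
x1_5 = 158
y1_5 = 428
x0_6 = 68
y0_6 = 386
x0_7 = 90
y0_7 = 94
x1_7 = 148
y1_7 = 156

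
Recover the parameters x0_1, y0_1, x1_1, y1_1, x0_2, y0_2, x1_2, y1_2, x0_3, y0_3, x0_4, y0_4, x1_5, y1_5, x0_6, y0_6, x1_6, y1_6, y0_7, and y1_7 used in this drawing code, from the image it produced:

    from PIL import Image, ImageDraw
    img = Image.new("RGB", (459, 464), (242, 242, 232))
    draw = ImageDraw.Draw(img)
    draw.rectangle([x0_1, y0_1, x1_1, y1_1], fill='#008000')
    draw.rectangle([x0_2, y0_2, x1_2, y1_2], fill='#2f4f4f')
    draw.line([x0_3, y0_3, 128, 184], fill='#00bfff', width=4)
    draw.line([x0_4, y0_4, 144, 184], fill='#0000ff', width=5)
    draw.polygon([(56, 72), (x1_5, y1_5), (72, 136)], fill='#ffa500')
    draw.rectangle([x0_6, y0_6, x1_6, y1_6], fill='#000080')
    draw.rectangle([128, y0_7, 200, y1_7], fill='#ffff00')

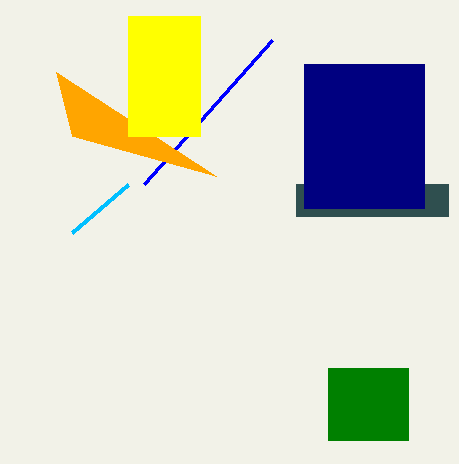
x0_1 = 328, y0_1 = 368, x1_1 = 408, y1_1 = 440, x0_2 = 296, y0_2 = 184, x1_2 = 448, y1_2 = 216, x0_3 = 72, y0_3 = 232, x0_4 = 272, y0_4 = 40, x1_5 = 216, y1_5 = 176, x0_6 = 304, y0_6 = 64, x1_6 = 424, y1_6 = 208, y0_7 = 16, y1_7 = 136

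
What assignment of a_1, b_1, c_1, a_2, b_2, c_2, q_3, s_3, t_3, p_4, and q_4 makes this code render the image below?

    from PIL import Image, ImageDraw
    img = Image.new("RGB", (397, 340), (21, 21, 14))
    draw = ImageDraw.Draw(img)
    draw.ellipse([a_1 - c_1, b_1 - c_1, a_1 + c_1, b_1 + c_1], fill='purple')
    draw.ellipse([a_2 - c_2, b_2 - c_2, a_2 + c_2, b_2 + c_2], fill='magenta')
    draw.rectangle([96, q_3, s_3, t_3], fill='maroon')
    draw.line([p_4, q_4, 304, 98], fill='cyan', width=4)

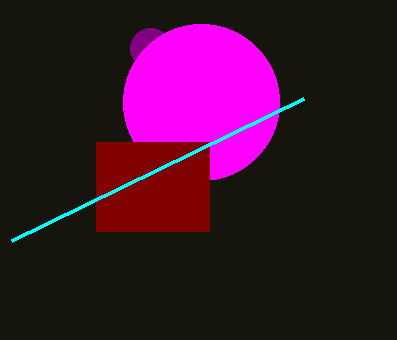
a_1 = 150; b_1 = 48; c_1 = 20; a_2 = 201; b_2 = 102; c_2 = 78; q_3 = 142; s_3 = 209; t_3 = 231; p_4 = 12; q_4 = 240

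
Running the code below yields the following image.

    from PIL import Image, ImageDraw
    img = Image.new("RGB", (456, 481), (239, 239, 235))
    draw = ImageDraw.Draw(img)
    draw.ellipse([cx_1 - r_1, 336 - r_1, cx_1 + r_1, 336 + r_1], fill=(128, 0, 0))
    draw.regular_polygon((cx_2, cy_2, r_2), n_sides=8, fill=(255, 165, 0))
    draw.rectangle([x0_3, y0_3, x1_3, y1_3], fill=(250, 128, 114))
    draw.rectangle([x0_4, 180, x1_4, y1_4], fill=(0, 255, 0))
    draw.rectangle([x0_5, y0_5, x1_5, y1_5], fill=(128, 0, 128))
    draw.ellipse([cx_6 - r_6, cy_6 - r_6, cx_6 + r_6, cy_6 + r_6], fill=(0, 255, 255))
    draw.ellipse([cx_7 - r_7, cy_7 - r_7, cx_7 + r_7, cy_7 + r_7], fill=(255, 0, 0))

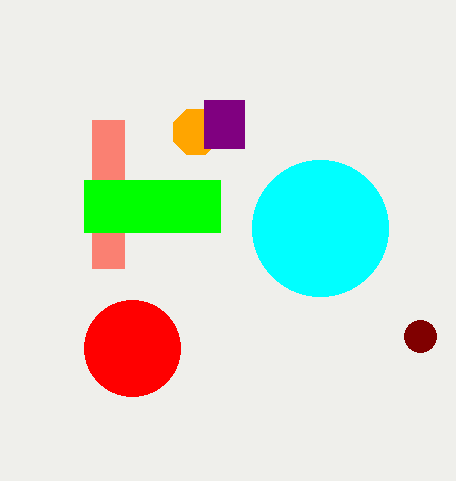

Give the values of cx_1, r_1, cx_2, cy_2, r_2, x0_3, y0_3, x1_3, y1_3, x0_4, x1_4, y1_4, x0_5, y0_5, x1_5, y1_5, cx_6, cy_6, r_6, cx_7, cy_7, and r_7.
cx_1 = 420, r_1 = 16, cx_2 = 196, cy_2 = 132, r_2 = 24, x0_3 = 92, y0_3 = 120, x1_3 = 124, y1_3 = 268, x0_4 = 84, x1_4 = 220, y1_4 = 232, x0_5 = 204, y0_5 = 100, x1_5 = 244, y1_5 = 148, cx_6 = 320, cy_6 = 228, r_6 = 68, cx_7 = 132, cy_7 = 348, r_7 = 48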